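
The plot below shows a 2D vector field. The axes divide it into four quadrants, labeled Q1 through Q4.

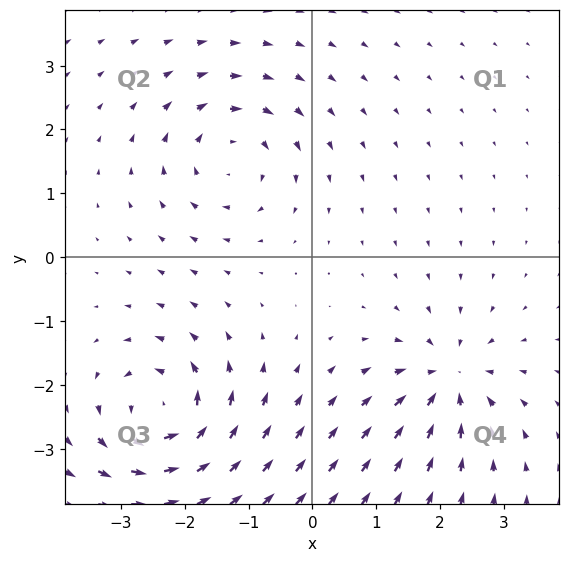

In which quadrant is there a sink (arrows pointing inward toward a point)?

Q4

The sink sits at approximately (2.1, -1.9), which lies in quadrant Q4. The divergence there is about -5, negative as expected for a sink.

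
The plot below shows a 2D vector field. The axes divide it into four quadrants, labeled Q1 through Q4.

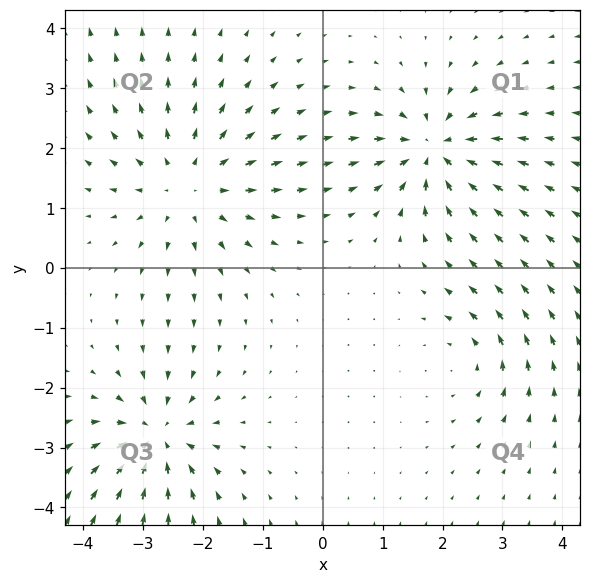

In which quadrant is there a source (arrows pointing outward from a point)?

Q2

The source sits at approximately (-2.2, 1.4), which lies in quadrant Q2. The divergence there is about +4, positive as expected for a source.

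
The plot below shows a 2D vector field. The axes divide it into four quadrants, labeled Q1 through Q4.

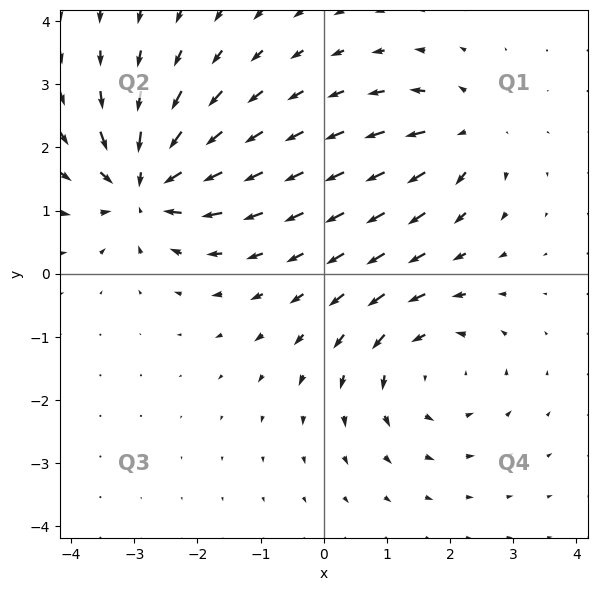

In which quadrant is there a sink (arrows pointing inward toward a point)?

Q2

The sink sits at approximately (-2.8, 1.4), which lies in quadrant Q2. The divergence there is about -6, negative as expected for a sink.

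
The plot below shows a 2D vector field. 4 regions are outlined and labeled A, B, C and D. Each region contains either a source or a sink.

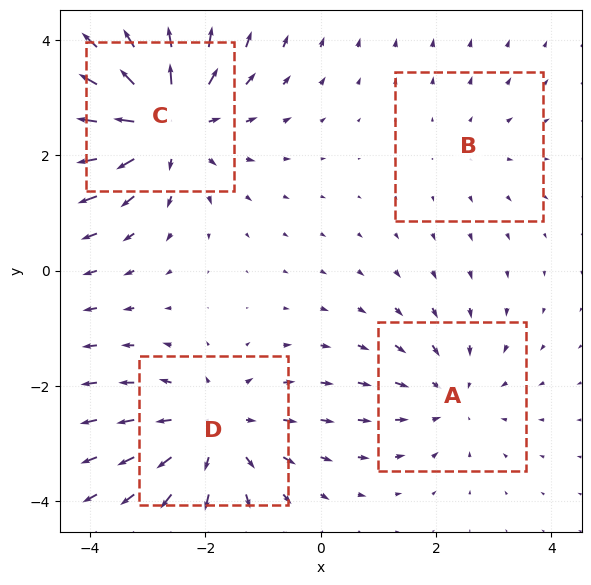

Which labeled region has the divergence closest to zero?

Divergence at each region's feature centre — A: about -3, B: about +2, C: about +6, D: about +4. Region B is closest to zero.

B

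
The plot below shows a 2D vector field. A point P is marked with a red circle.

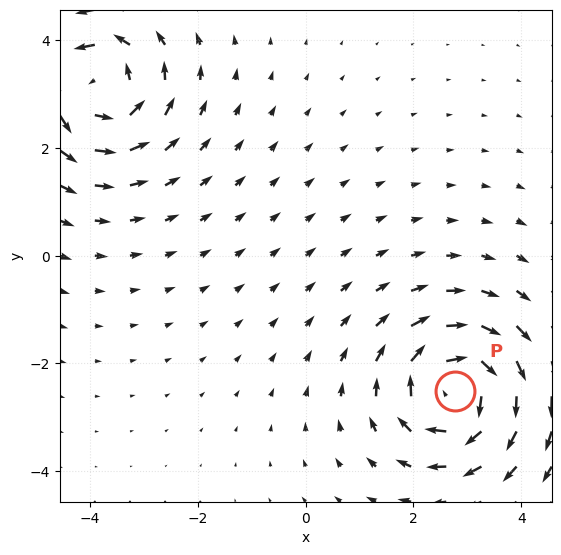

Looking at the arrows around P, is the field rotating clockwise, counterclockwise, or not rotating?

clockwise

Near P at (2.8, -2.5) the arrows circulate clockwise. The curl (z-component) there is about -5; negative curl means clockwise rotation.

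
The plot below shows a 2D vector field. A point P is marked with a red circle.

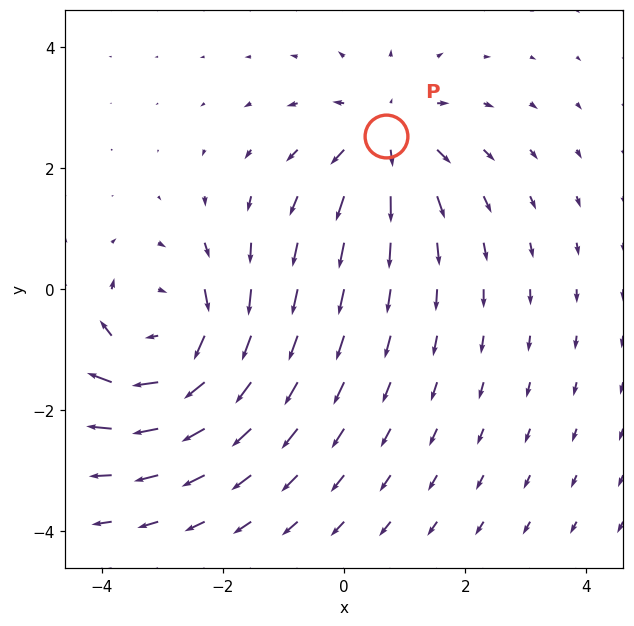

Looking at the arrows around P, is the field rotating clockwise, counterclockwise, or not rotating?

not rotating

Near P at (0.7, 2.5) the arrows show no circulation. The curl there is ≈0.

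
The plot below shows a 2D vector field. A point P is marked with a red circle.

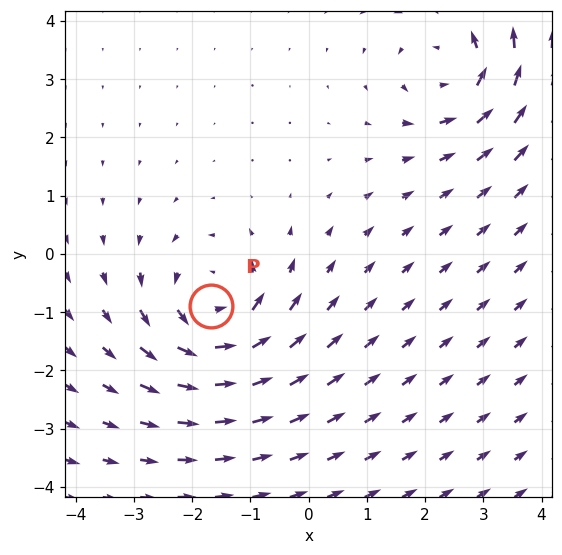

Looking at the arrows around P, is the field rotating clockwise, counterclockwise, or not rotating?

Near P at (-1.7, -0.9) the arrows circulate counterclockwise. The curl (z-component) there is about +5; positive curl means counterclockwise rotation.

counterclockwise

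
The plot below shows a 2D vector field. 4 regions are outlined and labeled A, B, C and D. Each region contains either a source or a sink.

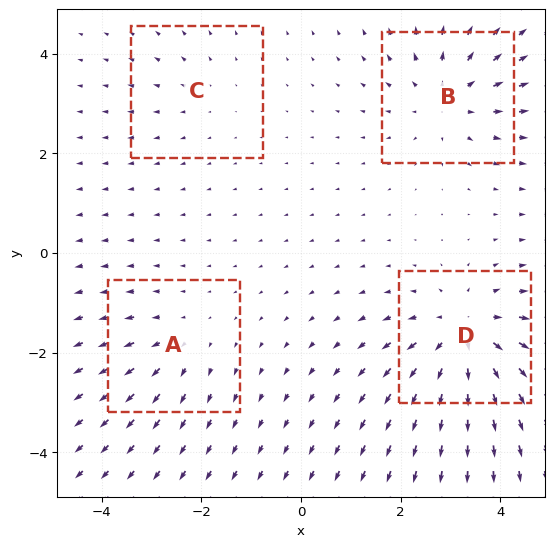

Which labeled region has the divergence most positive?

D

Divergence at each region's feature centre — A: about +3, B: about +4, C: about +2, D: about +6. Region D is most positive.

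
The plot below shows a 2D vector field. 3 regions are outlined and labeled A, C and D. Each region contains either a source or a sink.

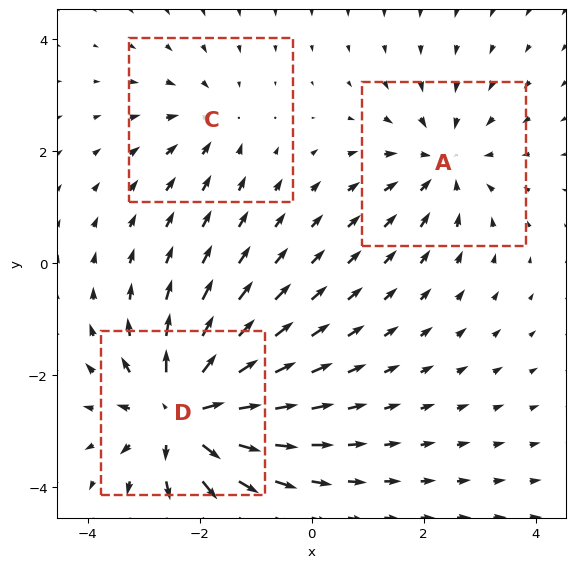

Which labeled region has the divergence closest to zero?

Divergence at each region's feature centre — A: about -3, C: about -2, D: about +5. Region C is closest to zero.

C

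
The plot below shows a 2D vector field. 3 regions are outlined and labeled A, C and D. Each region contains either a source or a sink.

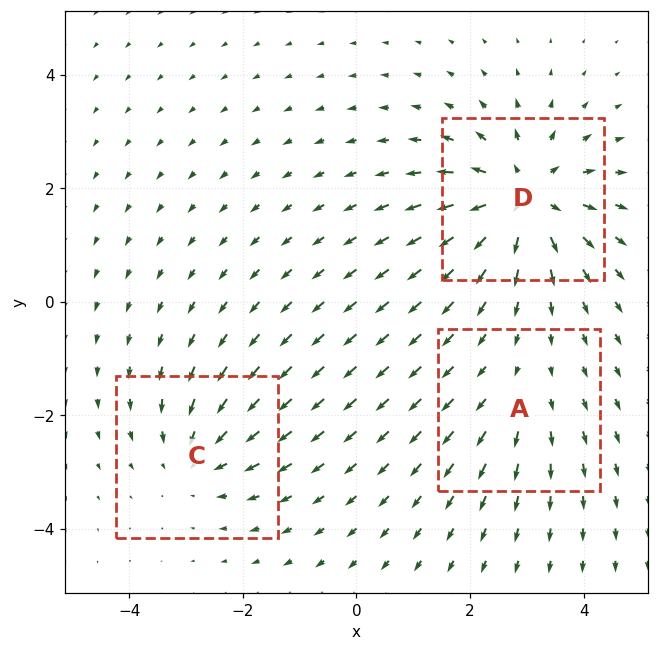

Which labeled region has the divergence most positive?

D

Divergence at each region's feature centre — A: about +2, C: about -3, D: about +5. Region D is most positive.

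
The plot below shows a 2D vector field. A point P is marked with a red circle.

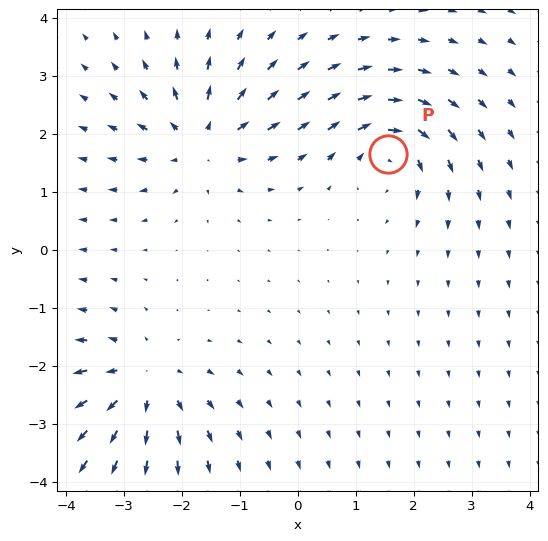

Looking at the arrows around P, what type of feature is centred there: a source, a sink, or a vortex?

At P (1.6, 1.7) the arrows circulate clockwise. Divergence ≈0, curl about -6 — near-zero divergence with nonzero curl is a vortex.

vortex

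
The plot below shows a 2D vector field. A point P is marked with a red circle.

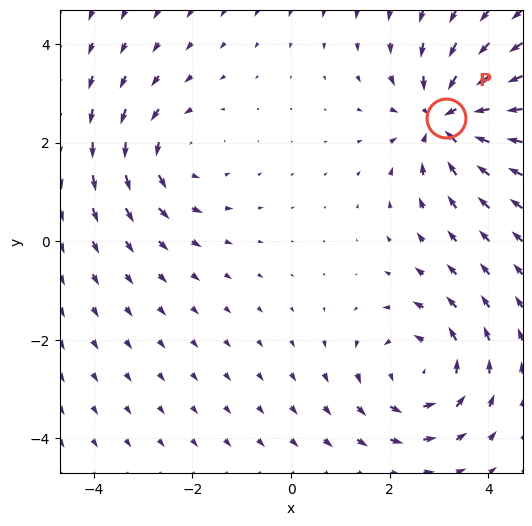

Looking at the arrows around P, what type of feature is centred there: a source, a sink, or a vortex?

sink

At P (3.2, 2.5) the arrows converge inward. Divergence about -5, curl ≈0 — negative divergence with near-zero curl is a sink.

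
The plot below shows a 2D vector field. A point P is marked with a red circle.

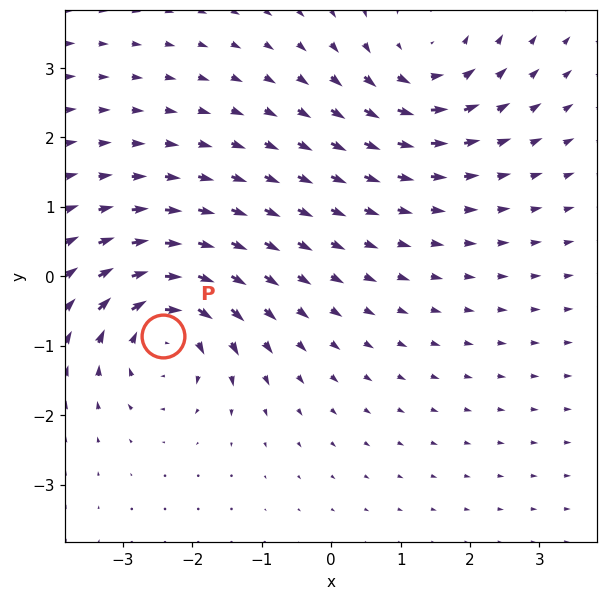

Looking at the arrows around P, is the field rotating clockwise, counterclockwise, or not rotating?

clockwise

Near P at (-2.4, -0.9) the arrows circulate clockwise. The curl (z-component) there is about -6; negative curl means clockwise rotation.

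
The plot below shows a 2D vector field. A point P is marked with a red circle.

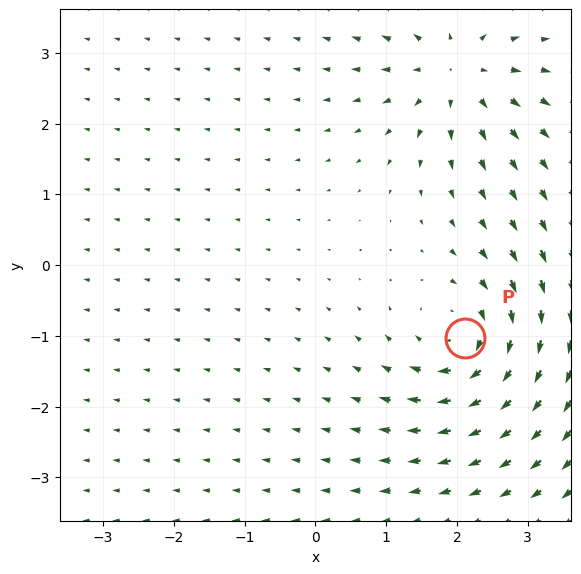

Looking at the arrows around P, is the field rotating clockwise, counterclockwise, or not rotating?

clockwise

Near P at (2.1, -1.0) the arrows circulate clockwise. The curl (z-component) there is about -5; negative curl means clockwise rotation.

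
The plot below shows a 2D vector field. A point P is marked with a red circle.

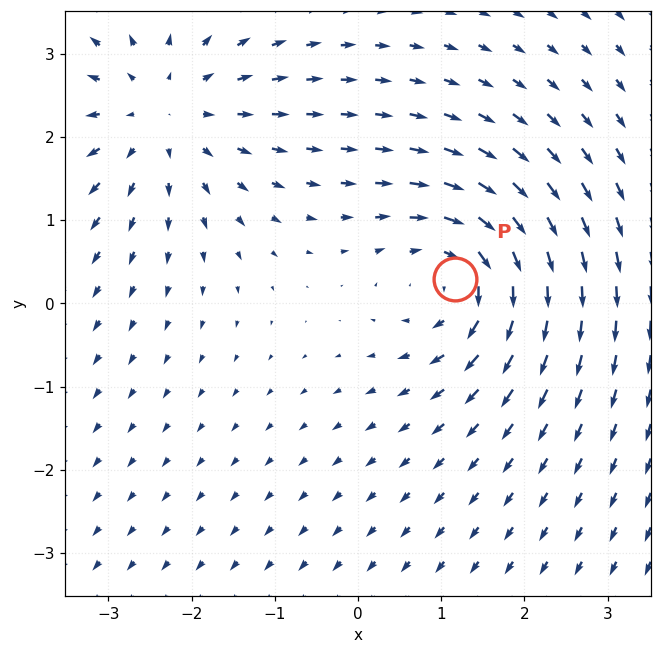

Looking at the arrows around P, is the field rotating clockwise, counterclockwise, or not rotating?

clockwise

Near P at (1.2, 0.3) the arrows circulate clockwise. The curl (z-component) there is about -4; negative curl means clockwise rotation.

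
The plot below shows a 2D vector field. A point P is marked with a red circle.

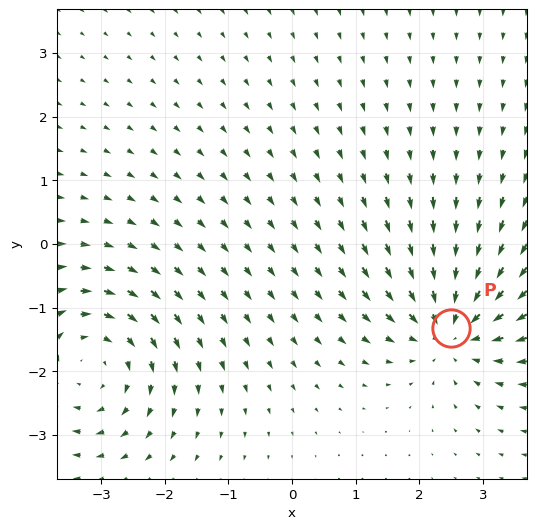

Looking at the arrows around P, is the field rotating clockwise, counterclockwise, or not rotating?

not rotating

Near P at (2.5, -1.3) the arrows show no circulation. The curl there is ≈0.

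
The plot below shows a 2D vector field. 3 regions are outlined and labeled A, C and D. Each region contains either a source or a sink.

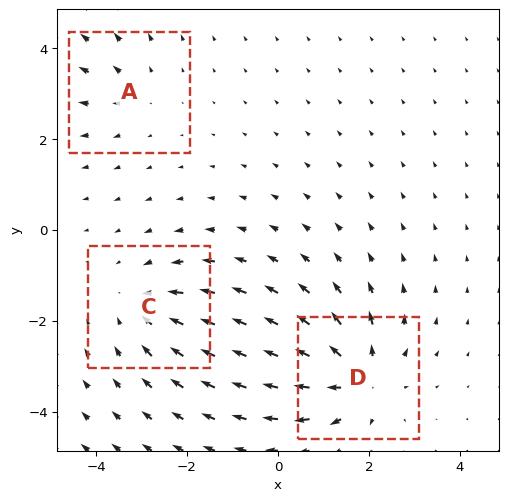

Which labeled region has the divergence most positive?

D

Divergence at each region's feature centre — A: about +2, C: about -3, D: about +5. Region D is most positive.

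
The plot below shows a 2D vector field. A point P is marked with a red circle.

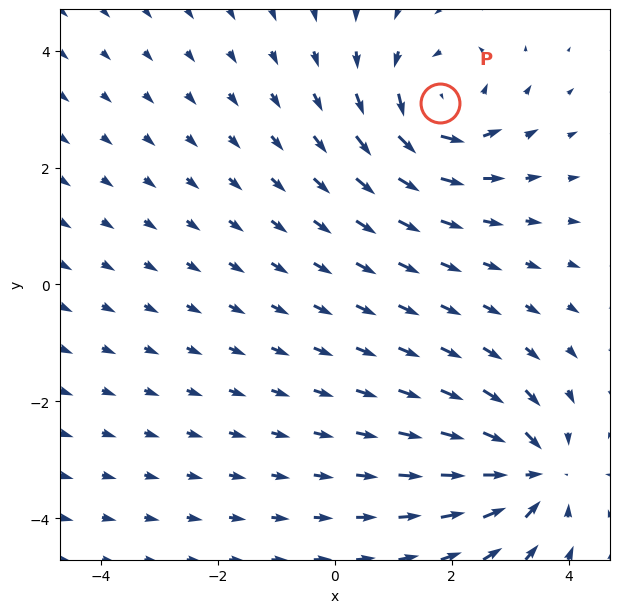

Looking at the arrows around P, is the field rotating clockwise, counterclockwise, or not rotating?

counterclockwise

Near P at (1.8, 3.1) the arrows circulate counterclockwise. The curl (z-component) there is about +5; positive curl means counterclockwise rotation.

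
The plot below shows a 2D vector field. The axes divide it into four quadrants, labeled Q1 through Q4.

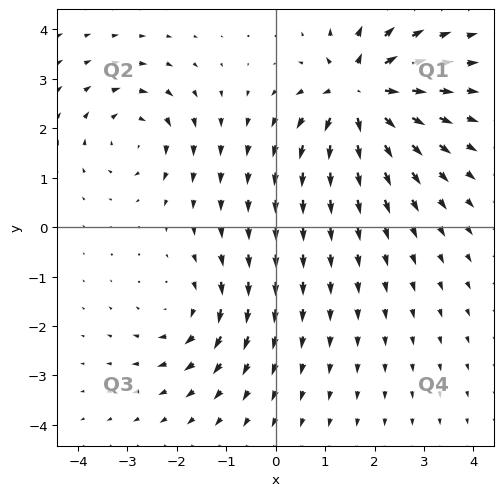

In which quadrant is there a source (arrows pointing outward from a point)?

Q1

The source sits at approximately (1.7, 2.7), which lies in quadrant Q1. The divergence there is about +7, positive as expected for a source.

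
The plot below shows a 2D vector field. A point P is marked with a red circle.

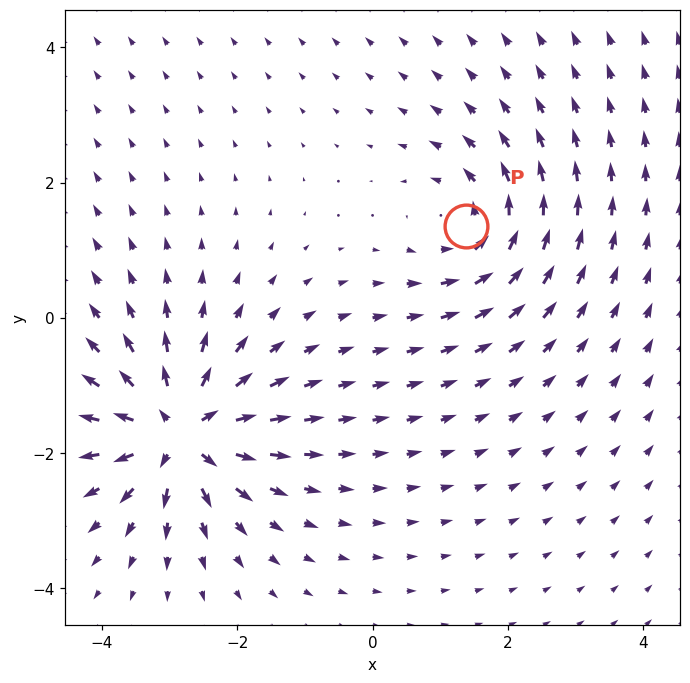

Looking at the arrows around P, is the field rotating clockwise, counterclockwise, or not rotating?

Near P at (1.4, 1.4) the arrows circulate counterclockwise. The curl (z-component) there is about +4; positive curl means counterclockwise rotation.

counterclockwise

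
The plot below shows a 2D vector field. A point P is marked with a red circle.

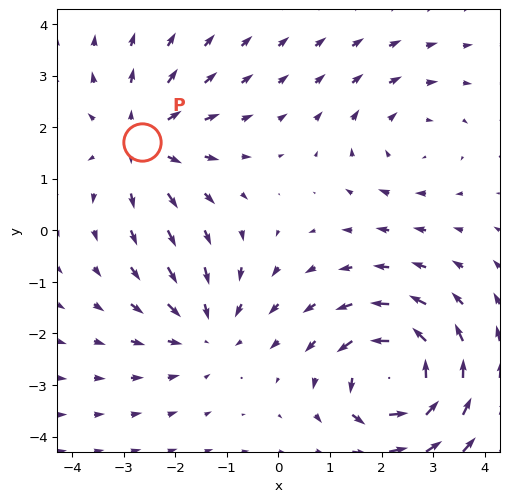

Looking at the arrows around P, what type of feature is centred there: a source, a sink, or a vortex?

At P (-2.7, 1.7) the arrows spread outward. Divergence about +3, curl ≈0 — positive divergence with near-zero curl is a source.

source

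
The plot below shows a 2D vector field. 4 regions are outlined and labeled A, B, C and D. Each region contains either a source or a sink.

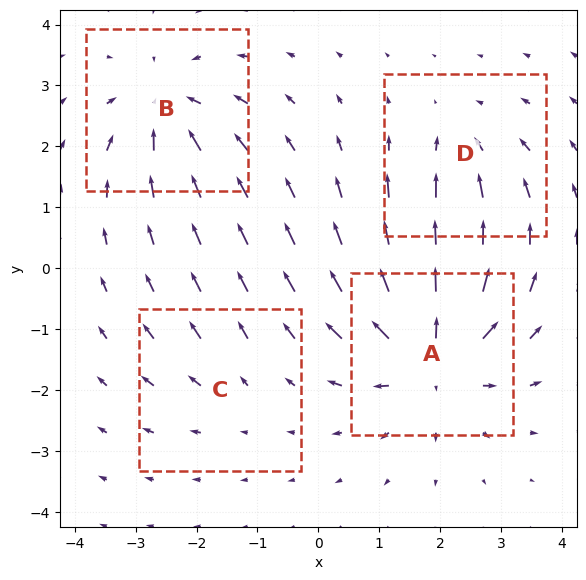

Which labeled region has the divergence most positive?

Divergence at each region's feature centre — A: about +7, B: about -5, C: about +2, D: about -3. Region A is most positive.

A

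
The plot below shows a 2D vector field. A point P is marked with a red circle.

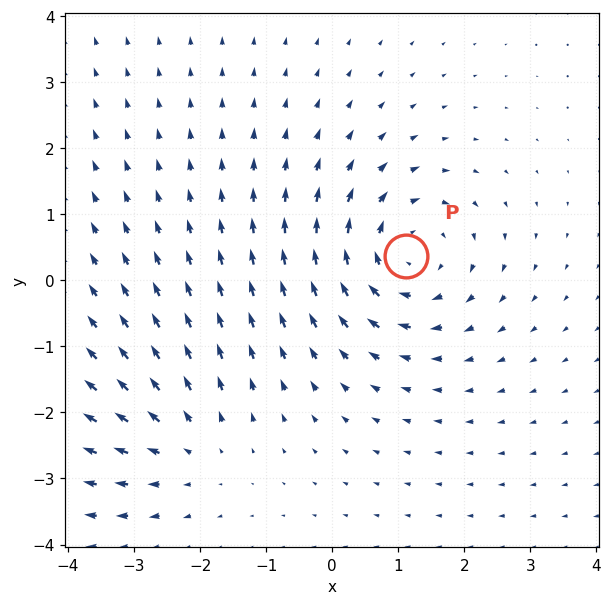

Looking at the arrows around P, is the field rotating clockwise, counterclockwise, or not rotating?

clockwise

Near P at (1.1, 0.4) the arrows circulate clockwise. The curl (z-component) there is about -4; negative curl means clockwise rotation.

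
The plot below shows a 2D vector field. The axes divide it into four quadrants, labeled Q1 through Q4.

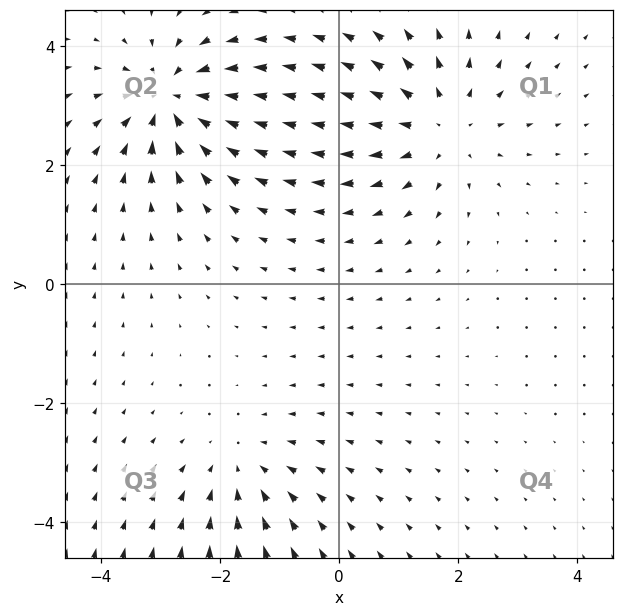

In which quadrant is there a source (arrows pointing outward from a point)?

The source sits at approximately (1.7, 2.7), which lies in quadrant Q1. The divergence there is about +4, positive as expected for a source.

Q1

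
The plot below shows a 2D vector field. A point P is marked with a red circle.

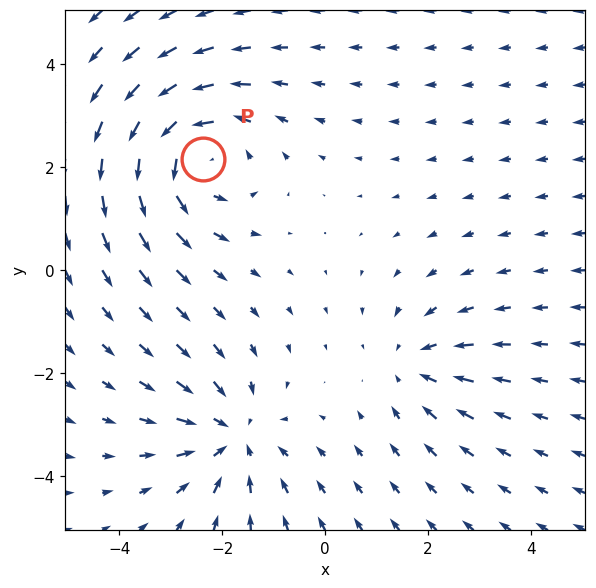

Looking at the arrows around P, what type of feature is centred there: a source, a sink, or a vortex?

At P (-2.4, 2.2) the arrows circulate counterclockwise. Divergence ≈0, curl about +4 — near-zero divergence with nonzero curl is a vortex.

vortex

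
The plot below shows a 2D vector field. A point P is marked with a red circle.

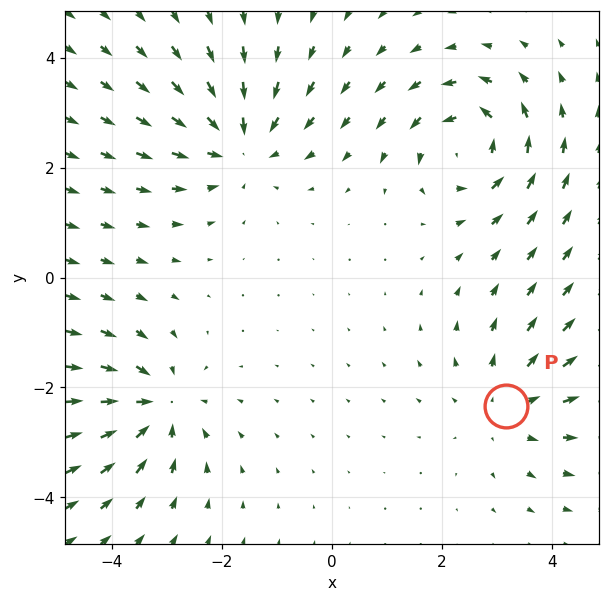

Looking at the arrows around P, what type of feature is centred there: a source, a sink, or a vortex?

At P (3.2, -2.3) the arrows spread outward. Divergence about +3, curl ≈0 — positive divergence with near-zero curl is a source.

source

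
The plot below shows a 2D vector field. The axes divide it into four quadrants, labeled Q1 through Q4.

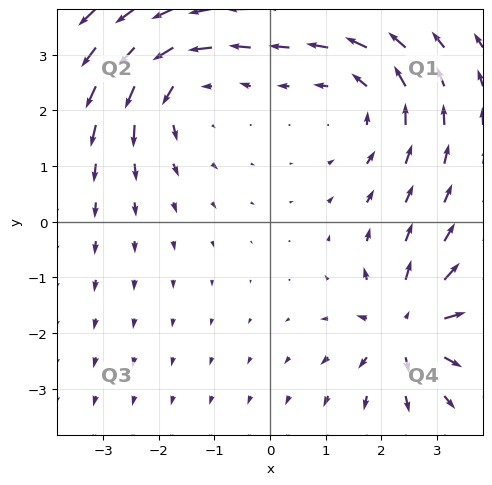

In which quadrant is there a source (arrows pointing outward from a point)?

Q4

The source sits at approximately (2.5, -1.9), which lies in quadrant Q4. The divergence there is about +6, positive as expected for a source.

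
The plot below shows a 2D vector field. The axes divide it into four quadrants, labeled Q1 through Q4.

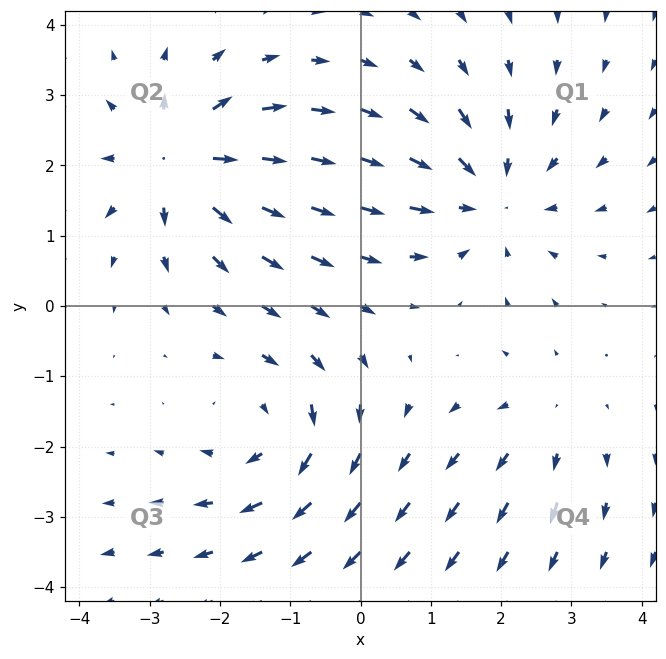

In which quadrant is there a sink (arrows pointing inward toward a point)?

Q1

The sink sits at approximately (1.8, 1.6), which lies in quadrant Q1. The divergence there is about -4, negative as expected for a sink.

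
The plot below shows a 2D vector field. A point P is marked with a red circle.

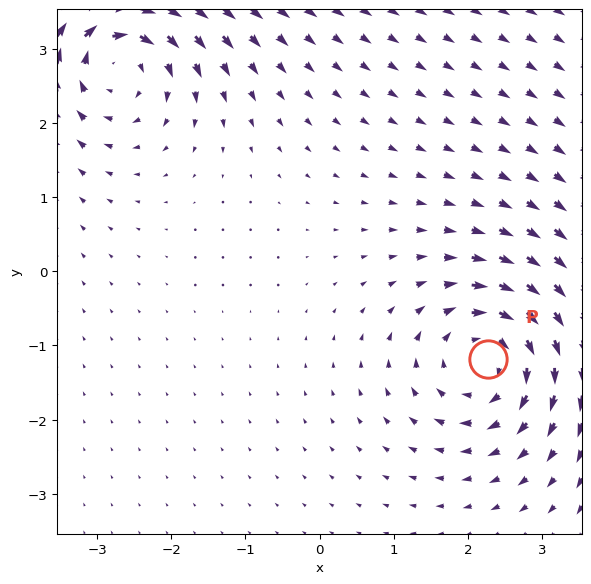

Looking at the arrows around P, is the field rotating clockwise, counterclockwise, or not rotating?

Near P at (2.3, -1.2) the arrows circulate clockwise. The curl (z-component) there is about -5; negative curl means clockwise rotation.

clockwise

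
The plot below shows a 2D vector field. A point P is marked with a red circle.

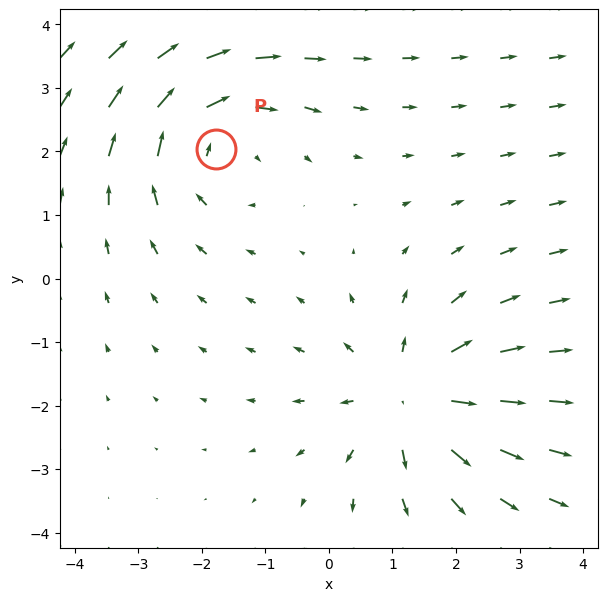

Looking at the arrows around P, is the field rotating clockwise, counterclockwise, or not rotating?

Near P at (-1.8, 2.0) the arrows circulate clockwise. The curl (z-component) there is about -3; negative curl means clockwise rotation.

clockwise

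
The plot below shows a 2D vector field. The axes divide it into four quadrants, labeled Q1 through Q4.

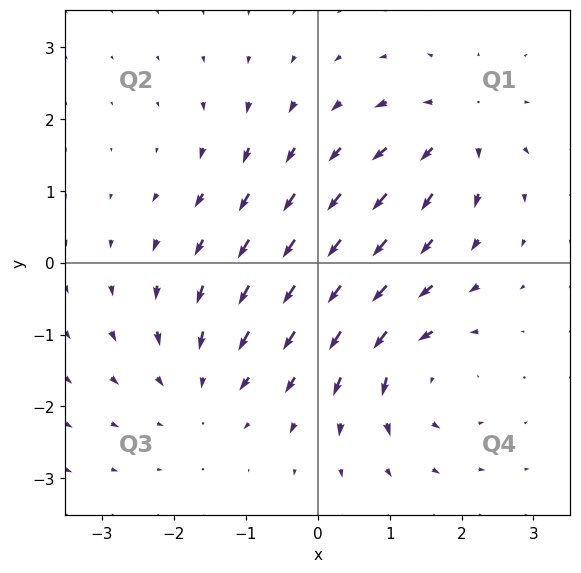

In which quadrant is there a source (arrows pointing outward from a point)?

The source sits at approximately (1.9, 1.9), which lies in quadrant Q1. The divergence there is about +6, positive as expected for a source.

Q1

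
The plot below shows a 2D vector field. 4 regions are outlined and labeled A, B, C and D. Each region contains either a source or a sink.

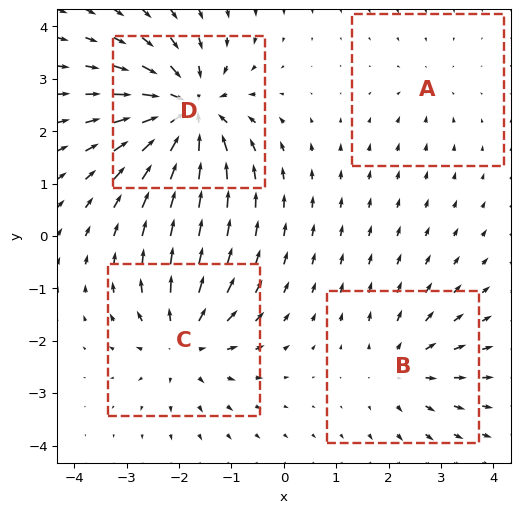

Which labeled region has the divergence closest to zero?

A

Divergence at each region's feature centre — A: about -2, B: about +4, C: about +5, D: about -8. Region A is closest to zero.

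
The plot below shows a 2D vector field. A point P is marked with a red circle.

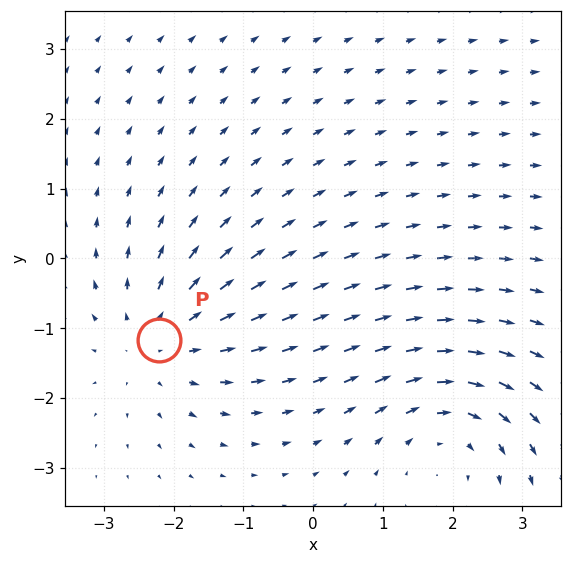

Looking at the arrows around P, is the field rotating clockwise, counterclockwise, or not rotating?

not rotating

Near P at (-2.2, -1.2) the arrows show no circulation. The curl there is ≈0.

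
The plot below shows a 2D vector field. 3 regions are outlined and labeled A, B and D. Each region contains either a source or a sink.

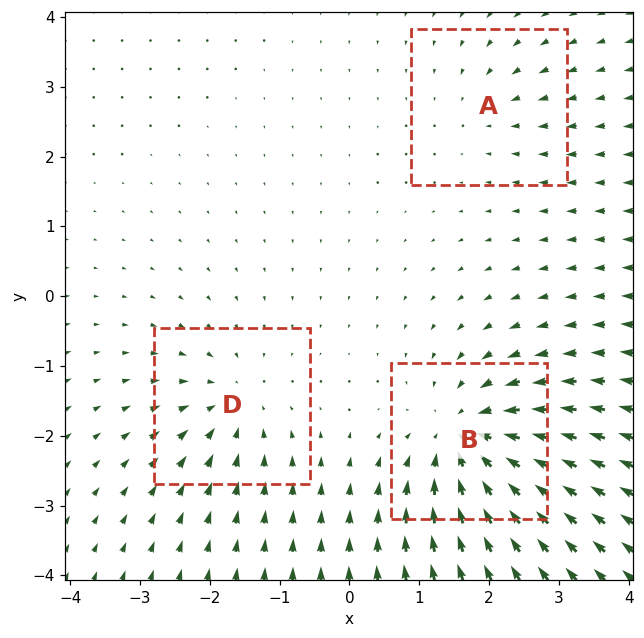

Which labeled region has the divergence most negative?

Divergence at each region's feature centre — A: about -2, B: about -6, D: about -4. Region B is most negative.

B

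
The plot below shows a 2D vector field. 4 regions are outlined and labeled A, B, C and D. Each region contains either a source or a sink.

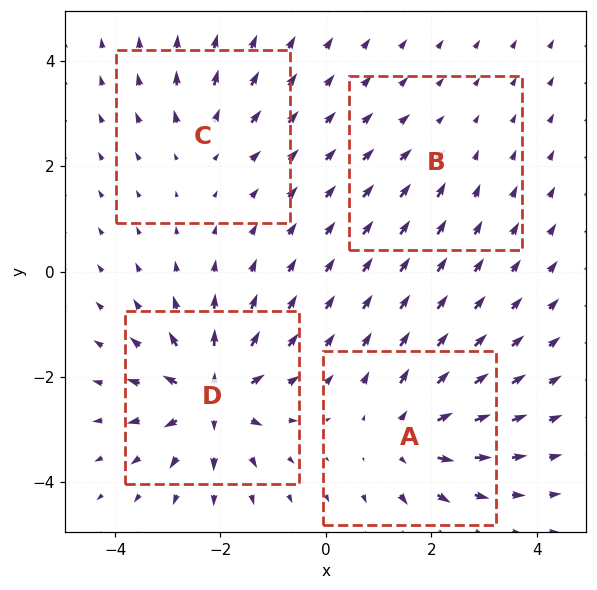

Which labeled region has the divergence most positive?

D

Divergence at each region's feature centre — A: about +6, B: about -2, C: about +4, D: about +9. Region D is most positive.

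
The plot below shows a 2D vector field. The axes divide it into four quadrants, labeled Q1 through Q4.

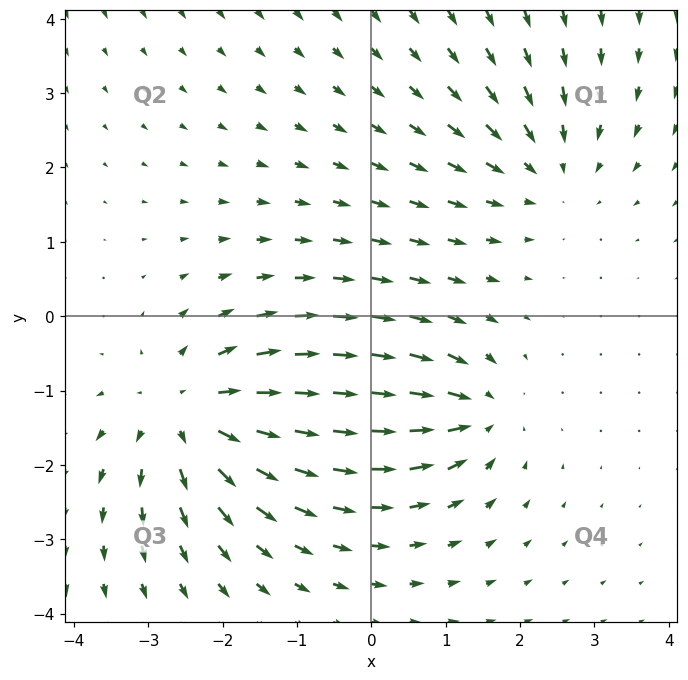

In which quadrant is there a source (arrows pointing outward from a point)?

Q3

The source sits at approximately (-2.4, -1.3), which lies in quadrant Q3. The divergence there is about +5, positive as expected for a source.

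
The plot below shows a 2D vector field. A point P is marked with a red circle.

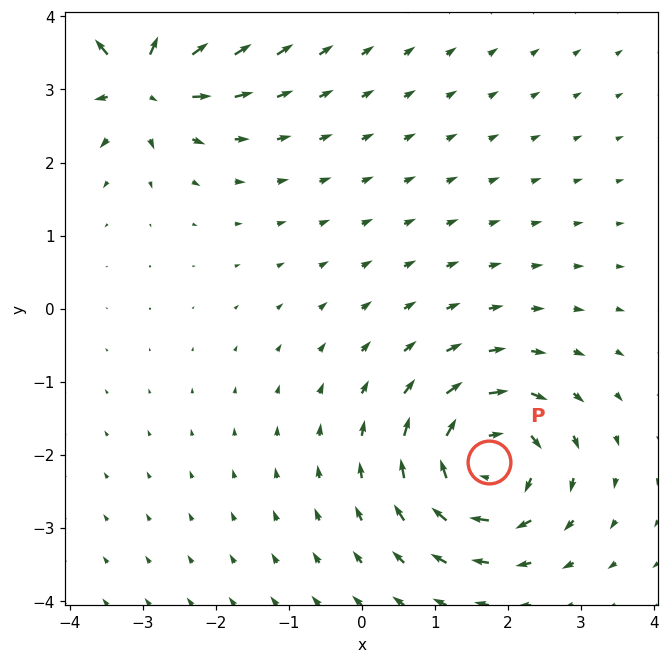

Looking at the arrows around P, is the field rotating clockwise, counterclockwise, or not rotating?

clockwise

Near P at (1.7, -2.1) the arrows circulate clockwise. The curl (z-component) there is about -7; negative curl means clockwise rotation.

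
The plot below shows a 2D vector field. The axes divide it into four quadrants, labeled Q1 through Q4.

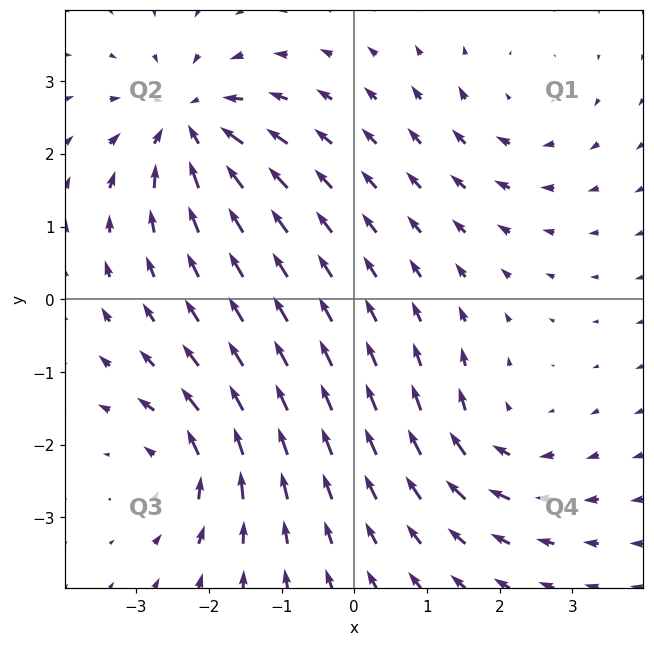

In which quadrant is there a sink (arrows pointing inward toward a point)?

Q2

The sink sits at approximately (-2.3, 2.4), which lies in quadrant Q2. The divergence there is about -5, negative as expected for a sink.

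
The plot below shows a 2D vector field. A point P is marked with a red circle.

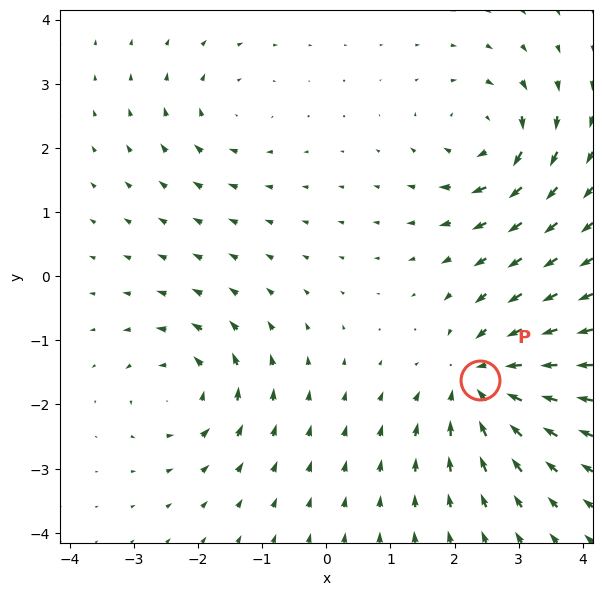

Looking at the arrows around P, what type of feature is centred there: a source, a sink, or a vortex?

At P (2.4, -1.6) the arrows converge inward. Divergence about -5, curl ≈0 — negative divergence with near-zero curl is a sink.

sink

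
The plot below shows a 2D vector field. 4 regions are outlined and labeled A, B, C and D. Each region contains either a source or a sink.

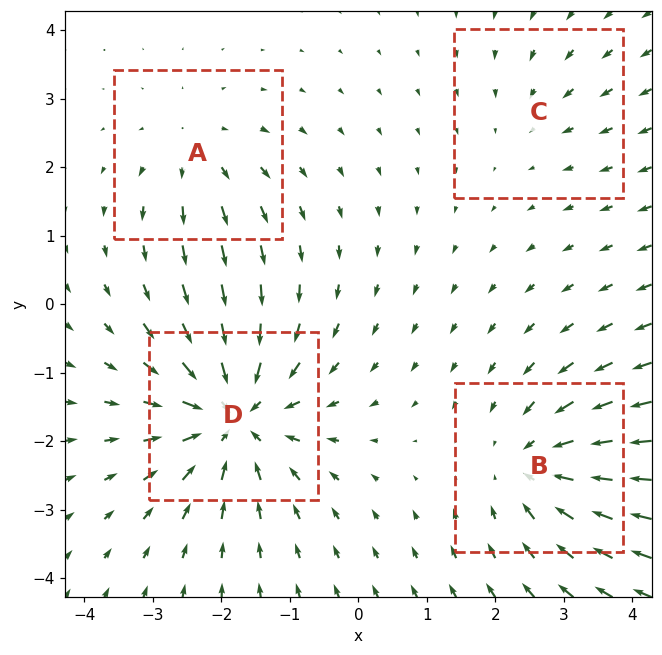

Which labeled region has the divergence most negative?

Divergence at each region's feature centre — A: about +3, B: about -5, C: about -2, D: about -7. Region D is most negative.

D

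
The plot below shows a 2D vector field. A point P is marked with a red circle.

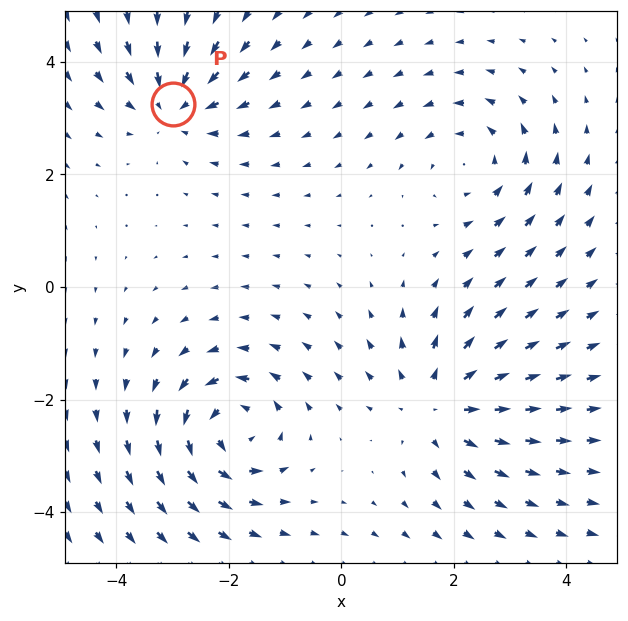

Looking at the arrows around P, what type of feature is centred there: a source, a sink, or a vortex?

sink

At P (-3.0, 3.3) the arrows converge inward. Divergence about -5, curl ≈0 — negative divergence with near-zero curl is a sink.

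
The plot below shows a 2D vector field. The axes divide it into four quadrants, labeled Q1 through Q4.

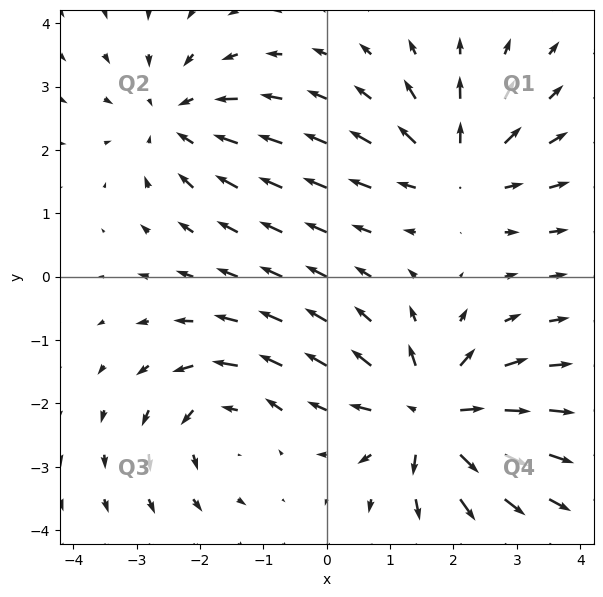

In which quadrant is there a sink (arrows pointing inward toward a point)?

The sink sits at approximately (-2.4, 2.5), which lies in quadrant Q2. The divergence there is about -4, negative as expected for a sink.

Q2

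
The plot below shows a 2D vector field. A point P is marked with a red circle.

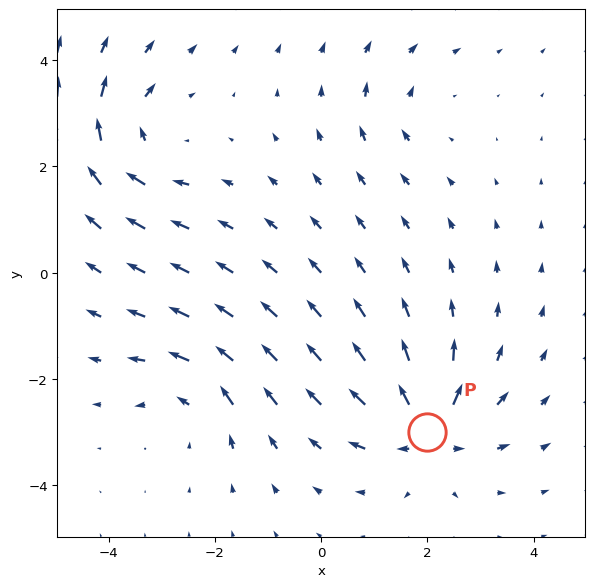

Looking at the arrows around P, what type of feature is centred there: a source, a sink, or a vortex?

source

At P (2.0, -3.0) the arrows spread outward. Divergence about +7, curl ≈0 — positive divergence with near-zero curl is a source.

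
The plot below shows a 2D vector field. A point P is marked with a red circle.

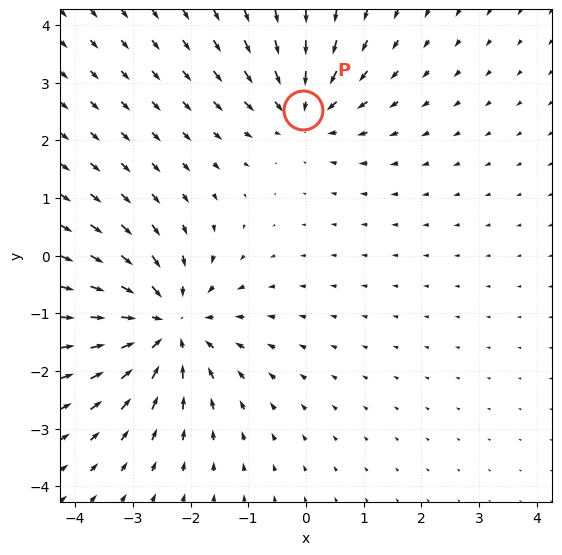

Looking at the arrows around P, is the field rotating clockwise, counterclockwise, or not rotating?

not rotating

Near P at (-0.0, 2.5) the arrows show no circulation. The curl there is ≈0.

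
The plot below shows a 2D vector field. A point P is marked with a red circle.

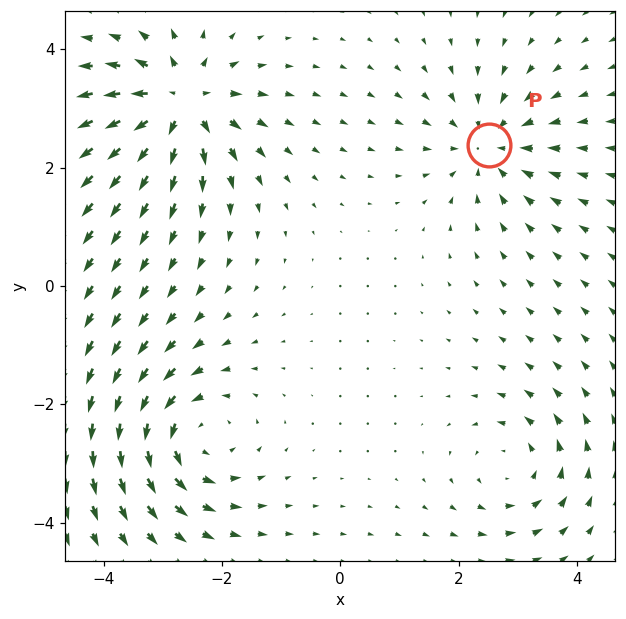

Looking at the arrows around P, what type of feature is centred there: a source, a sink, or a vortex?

At P (2.5, 2.4) the arrows converge inward. Divergence about -4, curl ≈0 — negative divergence with near-zero curl is a sink.

sink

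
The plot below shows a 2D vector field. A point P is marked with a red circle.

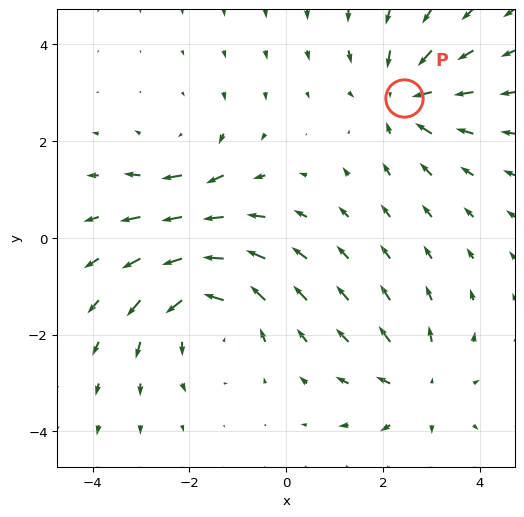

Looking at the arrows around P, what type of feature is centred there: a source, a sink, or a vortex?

sink

At P (2.4, 2.9) the arrows converge inward. Divergence about -4, curl ≈0 — negative divergence with near-zero curl is a sink.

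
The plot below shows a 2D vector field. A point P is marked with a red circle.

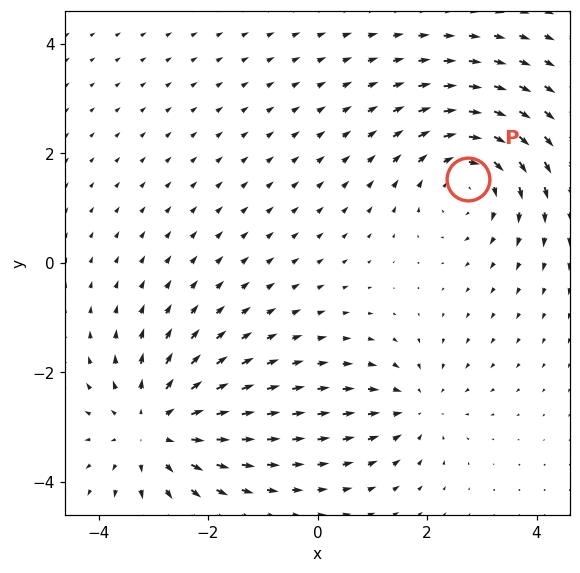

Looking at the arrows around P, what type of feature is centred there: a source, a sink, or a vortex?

vortex

At P (2.8, 1.5) the arrows circulate clockwise. Divergence ≈0, curl about -4 — near-zero divergence with nonzero curl is a vortex.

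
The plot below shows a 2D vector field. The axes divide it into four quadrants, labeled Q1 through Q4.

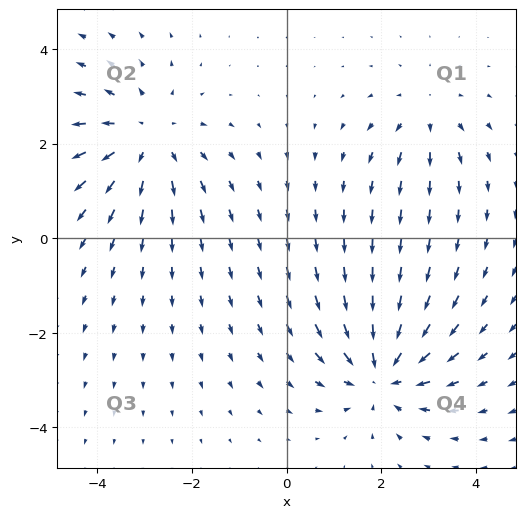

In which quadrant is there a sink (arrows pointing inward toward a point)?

The sink sits at approximately (2.0, -2.9), which lies in quadrant Q4. The divergence there is about -5, negative as expected for a sink.

Q4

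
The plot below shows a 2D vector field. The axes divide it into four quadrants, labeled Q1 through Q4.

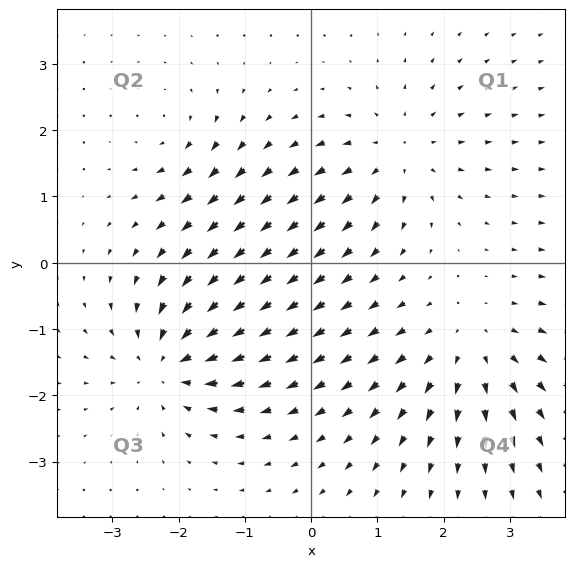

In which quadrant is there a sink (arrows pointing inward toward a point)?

Q3

The sink sits at approximately (-2.2, -1.5), which lies in quadrant Q3. The divergence there is about -6, negative as expected for a sink.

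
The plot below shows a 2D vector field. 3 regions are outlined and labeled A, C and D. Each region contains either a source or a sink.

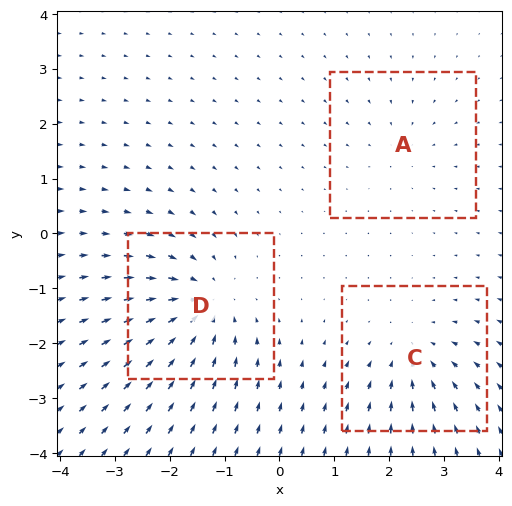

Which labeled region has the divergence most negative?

D

Divergence at each region's feature centre — A: about -2, C: about -4, D: about -5. Region D is most negative.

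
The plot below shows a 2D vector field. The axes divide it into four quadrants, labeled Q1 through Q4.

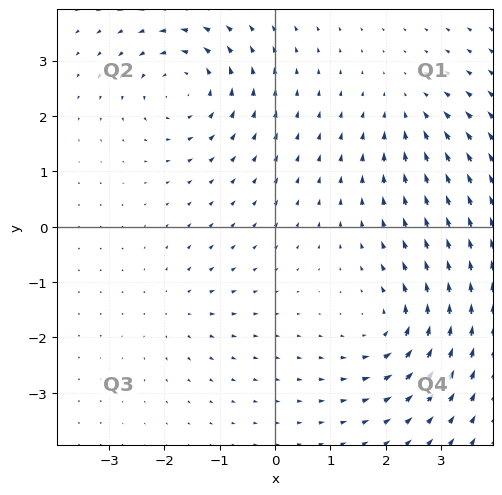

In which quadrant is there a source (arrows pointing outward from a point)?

Q3

The source sits at approximately (-1.8, -1.5), which lies in quadrant Q3. The divergence there is about +3, positive as expected for a source.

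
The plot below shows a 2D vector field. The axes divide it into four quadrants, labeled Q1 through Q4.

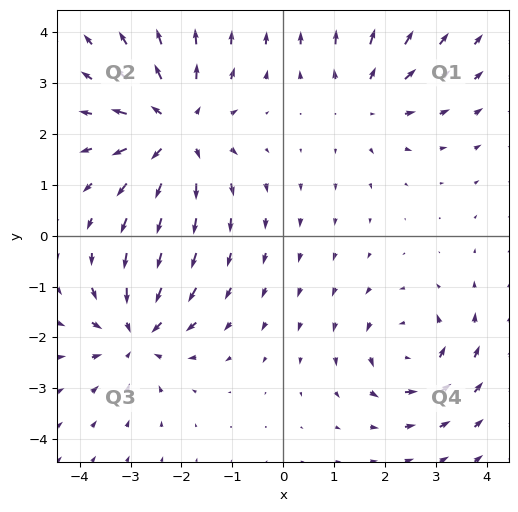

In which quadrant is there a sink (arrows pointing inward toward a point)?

The sink sits at approximately (-2.9, -1.9), which lies in quadrant Q3. The divergence there is about -4, negative as expected for a sink.

Q3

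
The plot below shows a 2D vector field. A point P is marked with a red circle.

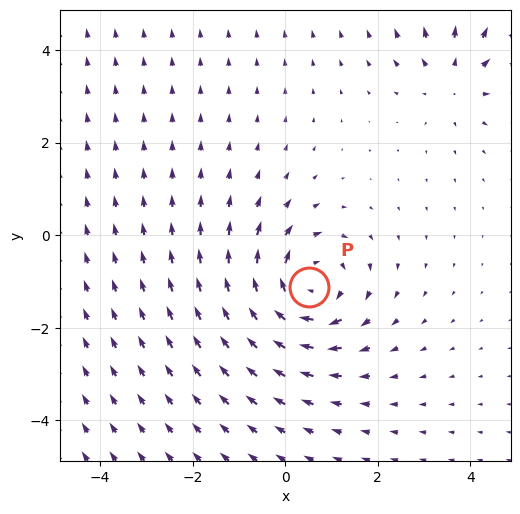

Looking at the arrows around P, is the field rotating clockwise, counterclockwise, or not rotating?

clockwise

Near P at (0.5, -1.1) the arrows circulate clockwise. The curl (z-component) there is about -5; negative curl means clockwise rotation.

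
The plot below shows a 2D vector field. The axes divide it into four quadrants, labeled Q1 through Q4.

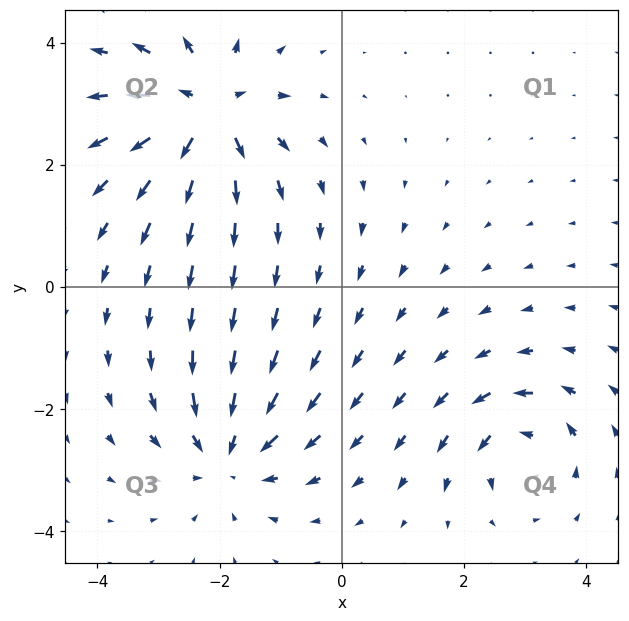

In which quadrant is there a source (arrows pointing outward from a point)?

Q2

The source sits at approximately (-2.2, 2.9), which lies in quadrant Q2. The divergence there is about +6, positive as expected for a source.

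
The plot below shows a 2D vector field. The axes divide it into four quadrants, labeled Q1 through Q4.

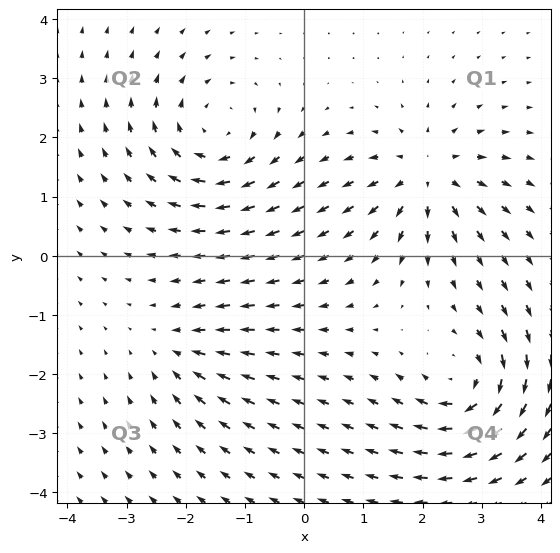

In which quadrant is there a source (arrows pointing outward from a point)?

Q1

The source sits at approximately (2.1, 1.3), which lies in quadrant Q1. The divergence there is about +6, positive as expected for a source.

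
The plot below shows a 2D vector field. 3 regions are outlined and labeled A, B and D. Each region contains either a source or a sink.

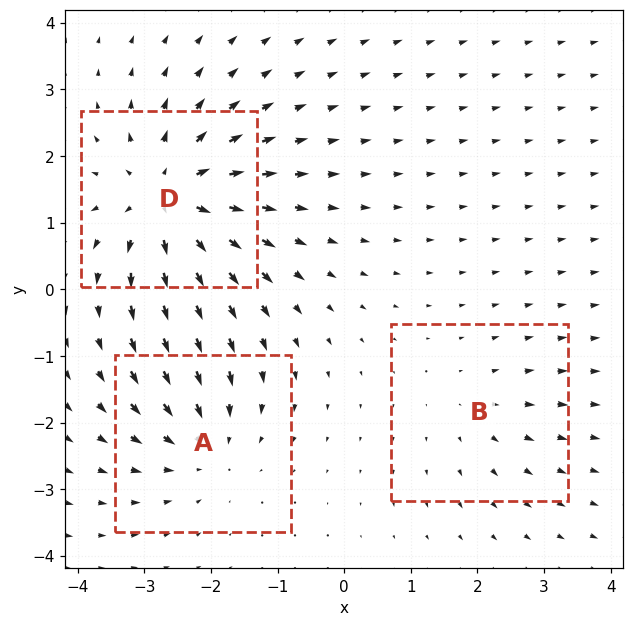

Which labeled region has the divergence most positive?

Divergence at each region's feature centre — A: about -3, B: about +2, D: about +5. Region D is most positive.

D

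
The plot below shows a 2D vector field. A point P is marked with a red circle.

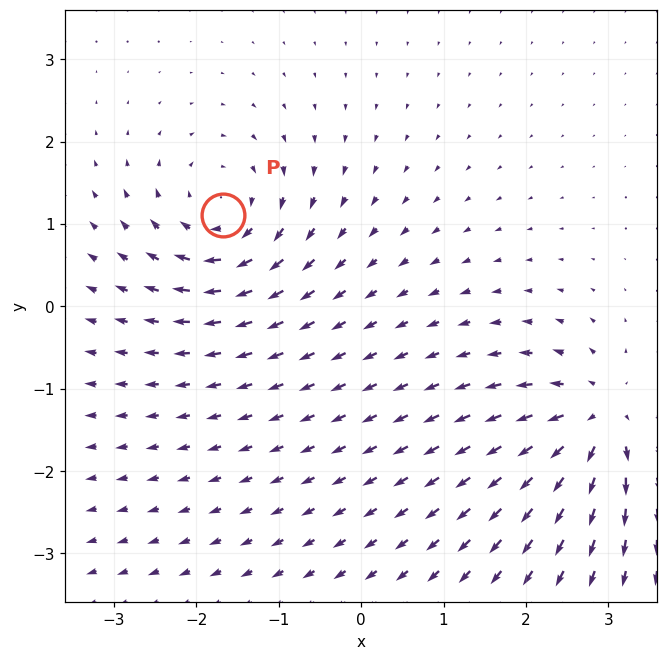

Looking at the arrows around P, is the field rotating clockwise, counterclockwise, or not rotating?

clockwise

Near P at (-1.7, 1.1) the arrows circulate clockwise. The curl (z-component) there is about -4; negative curl means clockwise rotation.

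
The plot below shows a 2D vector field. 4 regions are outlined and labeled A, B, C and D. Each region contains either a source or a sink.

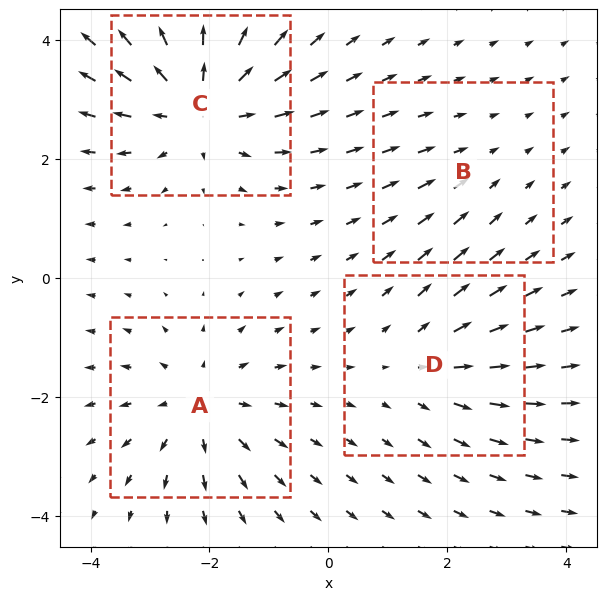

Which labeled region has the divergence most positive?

C

Divergence at each region's feature centre — A: about +4, B: about -2, C: about +6, D: about +3. Region C is most positive.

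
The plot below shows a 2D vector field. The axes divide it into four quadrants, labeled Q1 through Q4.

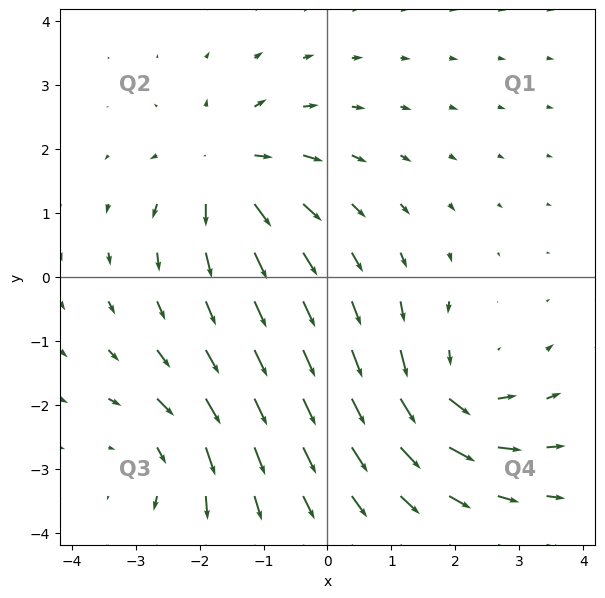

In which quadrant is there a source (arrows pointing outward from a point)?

The source sits at approximately (-1.6, 1.7), which lies in quadrant Q2. The divergence there is about +5, positive as expected for a source.

Q2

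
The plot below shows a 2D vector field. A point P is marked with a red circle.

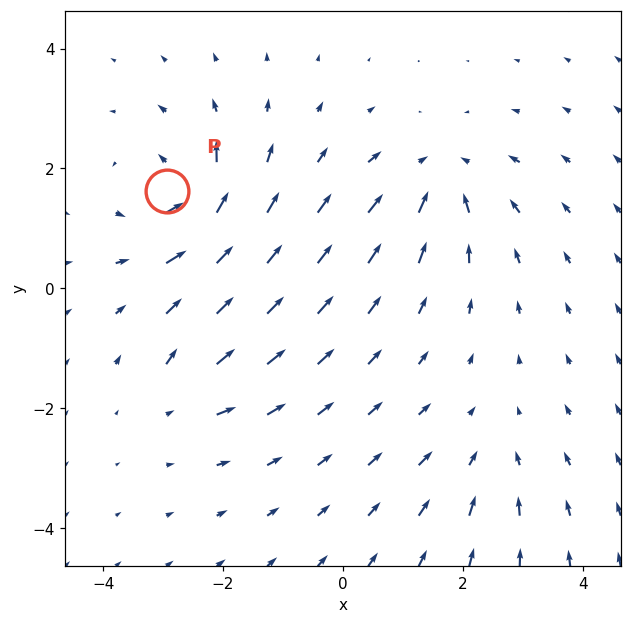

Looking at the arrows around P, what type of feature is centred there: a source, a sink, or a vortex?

At P (-2.9, 1.6) the arrows circulate counterclockwise. Divergence ≈0, curl about +6 — near-zero divergence with nonzero curl is a vortex.

vortex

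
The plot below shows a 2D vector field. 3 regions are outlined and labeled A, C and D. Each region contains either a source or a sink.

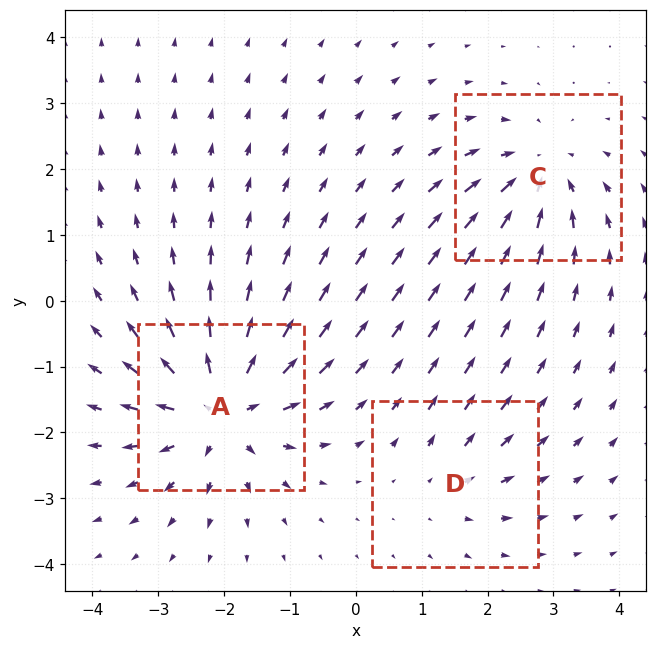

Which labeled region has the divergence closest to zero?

Divergence at each region's feature centre — A: about +6, C: about -4, D: about +2. Region D is closest to zero.

D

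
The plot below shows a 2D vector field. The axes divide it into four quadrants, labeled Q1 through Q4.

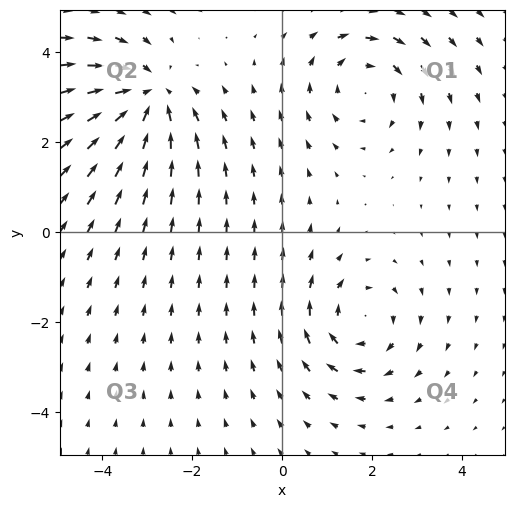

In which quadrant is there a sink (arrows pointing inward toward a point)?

The sink sits at approximately (-3.0, 3.0), which lies in quadrant Q2. The divergence there is about -5, negative as expected for a sink.

Q2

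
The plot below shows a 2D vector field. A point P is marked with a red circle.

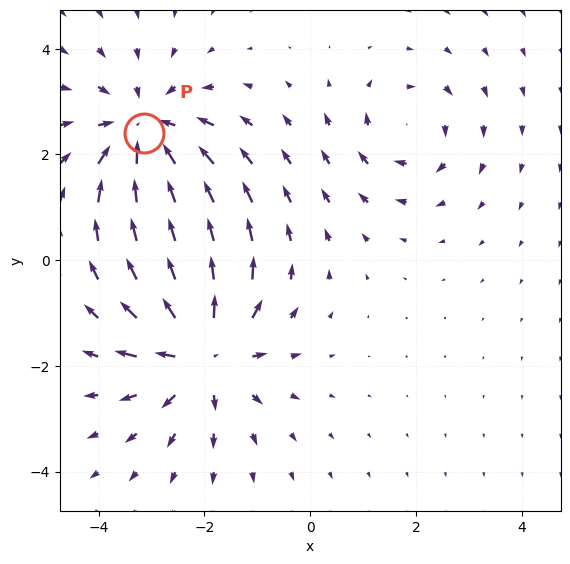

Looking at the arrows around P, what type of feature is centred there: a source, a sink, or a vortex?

sink

At P (-3.1, 2.4) the arrows converge inward. Divergence about -4, curl ≈0 — negative divergence with near-zero curl is a sink.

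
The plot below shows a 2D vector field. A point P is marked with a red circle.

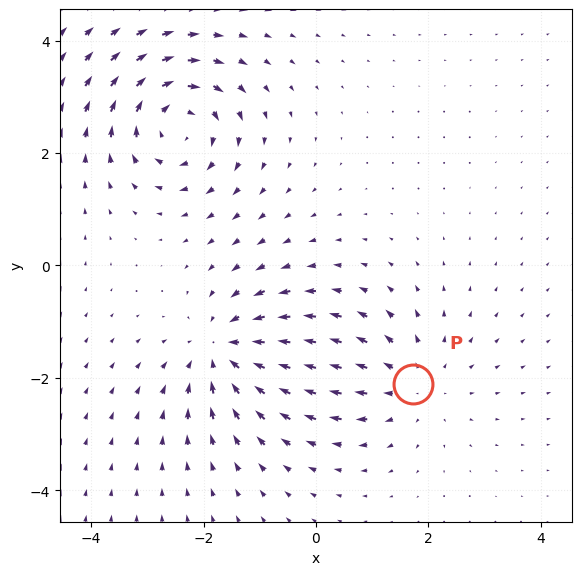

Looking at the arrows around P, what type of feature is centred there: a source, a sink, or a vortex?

source

At P (1.7, -2.1) the arrows spread outward. Divergence about +3, curl ≈0 — positive divergence with near-zero curl is a source.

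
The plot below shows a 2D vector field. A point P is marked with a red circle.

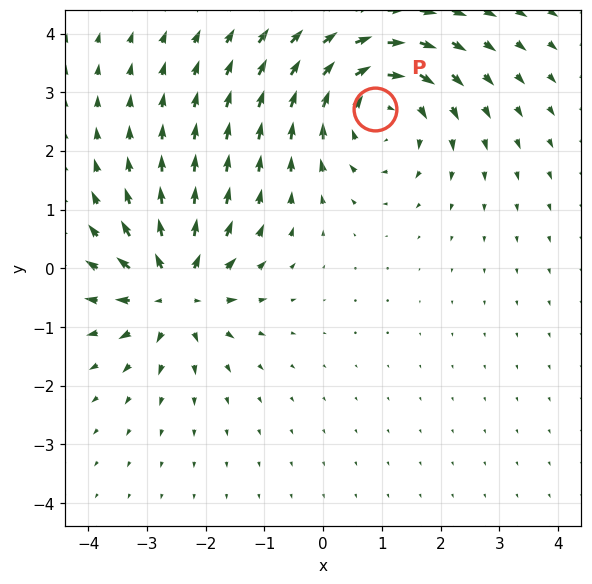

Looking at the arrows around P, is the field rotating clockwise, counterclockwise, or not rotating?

clockwise

Near P at (0.9, 2.7) the arrows circulate clockwise. The curl (z-component) there is about -4; negative curl means clockwise rotation.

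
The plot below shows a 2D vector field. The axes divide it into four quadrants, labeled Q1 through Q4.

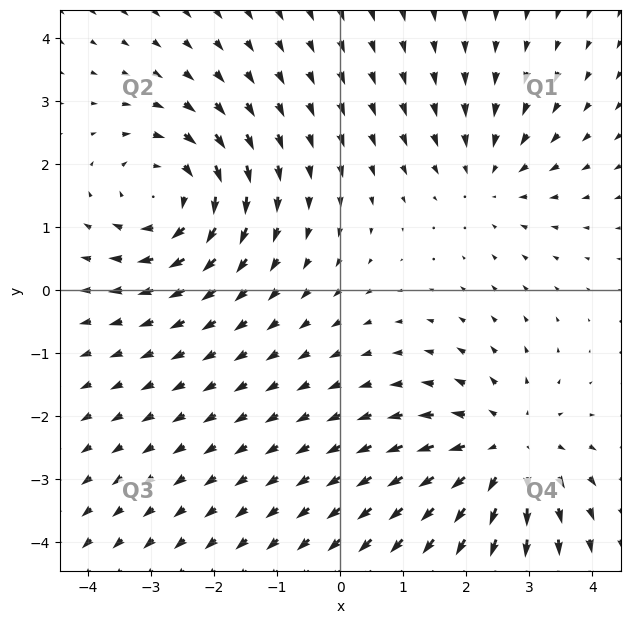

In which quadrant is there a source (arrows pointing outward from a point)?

Q4

The source sits at approximately (2.6, -2.6), which lies in quadrant Q4. The divergence there is about +4, positive as expected for a source.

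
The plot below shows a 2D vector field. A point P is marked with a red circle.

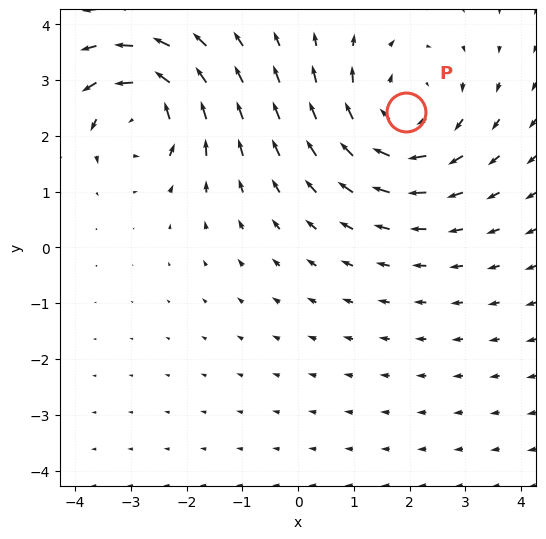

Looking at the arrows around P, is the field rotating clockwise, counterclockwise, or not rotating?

Near P at (1.9, 2.4) the arrows circulate clockwise. The curl (z-component) there is about -3; negative curl means clockwise rotation.

clockwise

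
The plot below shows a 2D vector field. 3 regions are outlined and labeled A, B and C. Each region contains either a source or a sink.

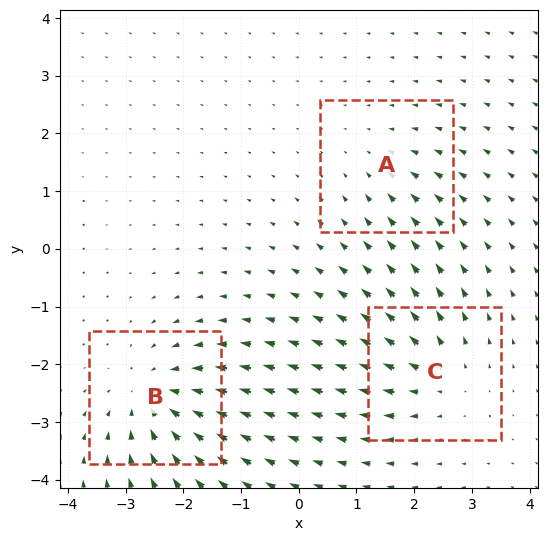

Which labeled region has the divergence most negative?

Divergence at each region's feature centre — A: about -2, B: about -4, C: about +3. Region B is most negative.

B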